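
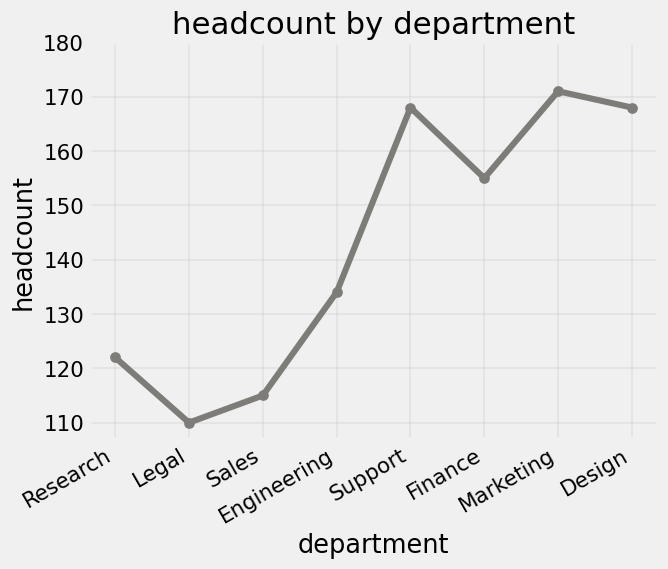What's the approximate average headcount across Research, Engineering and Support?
(120 + 130 + 170) / 3 ≈ 140.

≈ 140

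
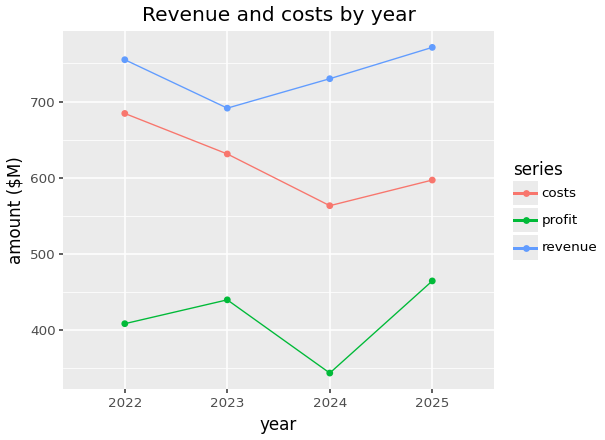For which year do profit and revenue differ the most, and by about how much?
2024: profit ≈ 350, revenue ≈ 750 → gap ≈ 400. Next-largest (2022) is only ≈ 350.

2024, ≈ 400 $M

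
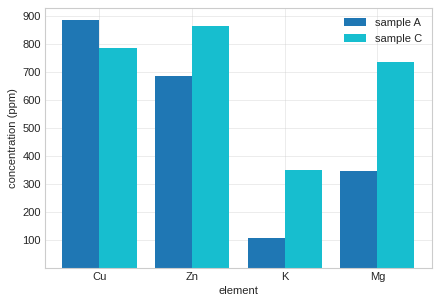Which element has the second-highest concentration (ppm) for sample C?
Top 3 for sample C: Zn ≈ 900, Cu ≈ 800, Mg ≈ 700.

Cu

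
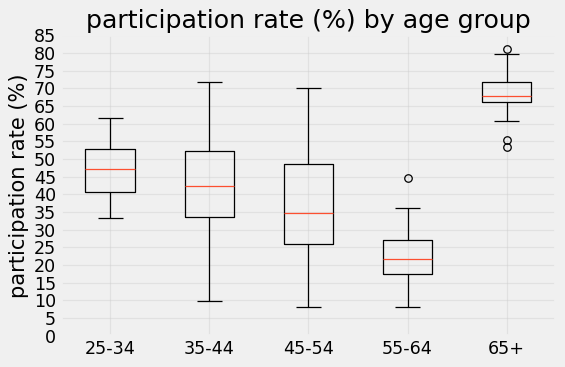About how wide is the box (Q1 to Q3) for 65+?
≈ 5

Q3 ≈ 70, Q1 ≈ 65; IQR ≈ 5.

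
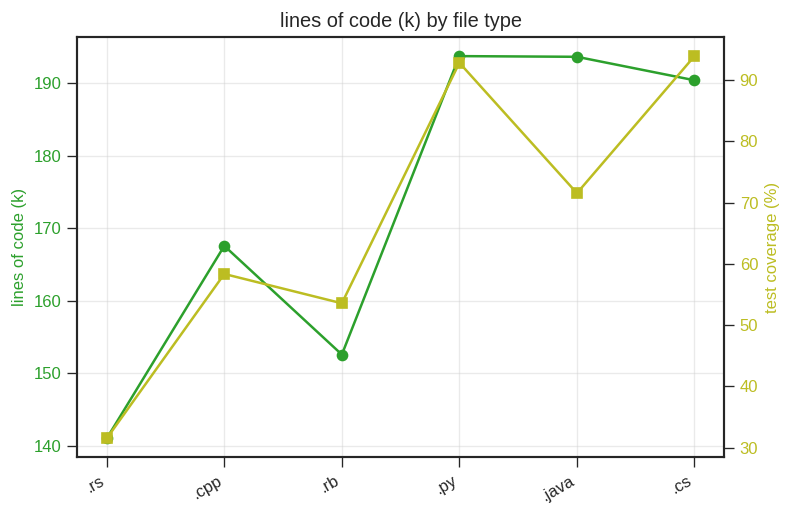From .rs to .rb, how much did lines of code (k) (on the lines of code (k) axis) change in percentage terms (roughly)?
.rs ≈ 140, .rb ≈ 155; (155 − 140) / 140 ≈ +10.7%.

≈ +10.7%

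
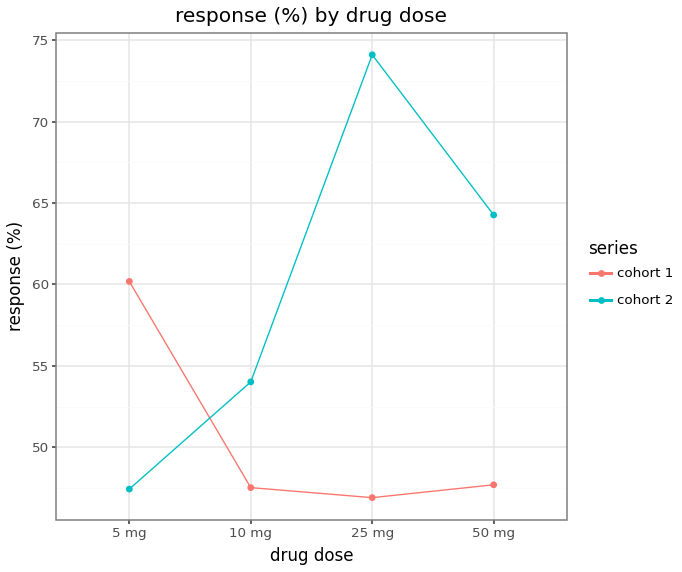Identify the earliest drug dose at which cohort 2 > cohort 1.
10 mg

5 mg: cohort 2 ≈ 45 vs cohort 1 ≈ 60 (not yet); 10 mg: cohort 2 ≈ 55 vs cohort 1 ≈ 50 (first crossover).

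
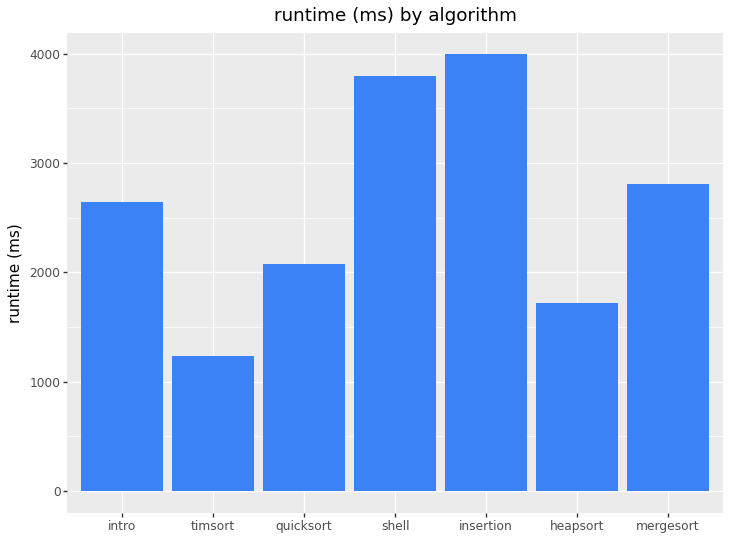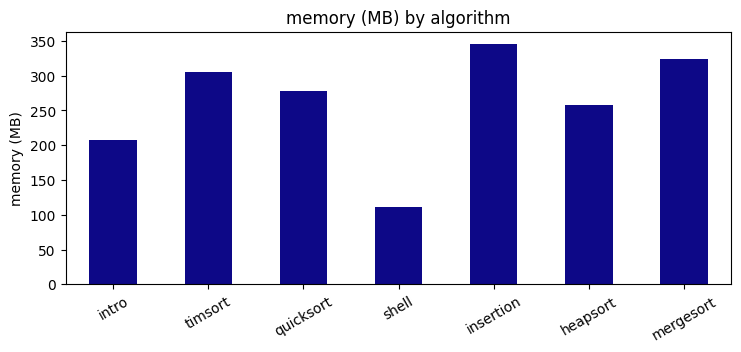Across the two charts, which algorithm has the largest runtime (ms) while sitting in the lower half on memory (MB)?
Chart 2 median memory (MB) ≈ 300; below-median algorithms: intro, shell, heapsort. Among those, shell has the highest runtime (ms) (≈ 4000).

shell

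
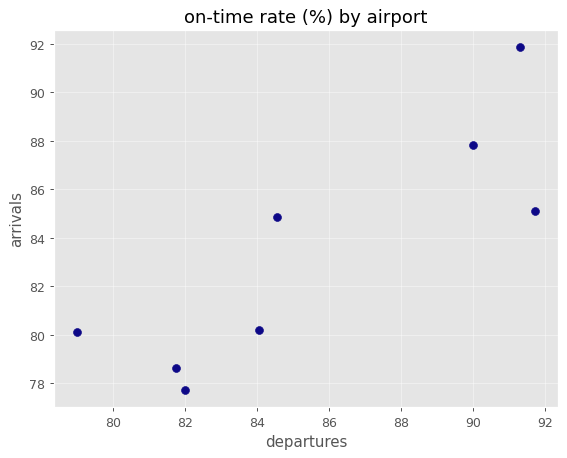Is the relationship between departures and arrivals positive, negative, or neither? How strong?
Points are positively correlated; strong (|r| ≈ 0.8).

positive, strong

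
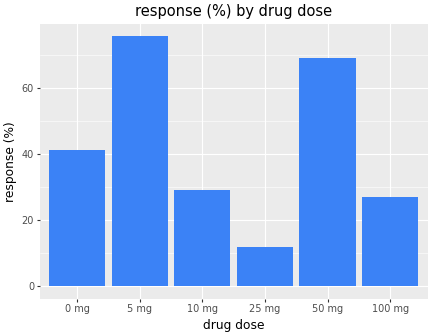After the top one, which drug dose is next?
Top 3: 5 mg ≈ 80, 50 mg ≈ 70, 0 mg ≈ 40.

50 mg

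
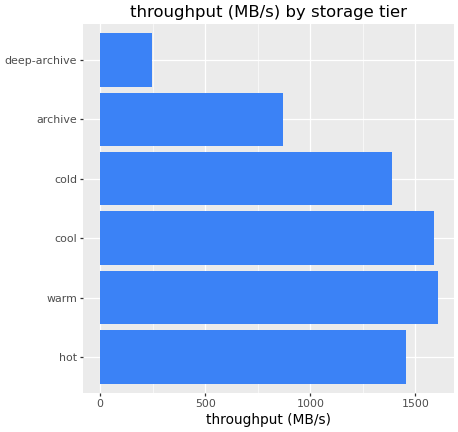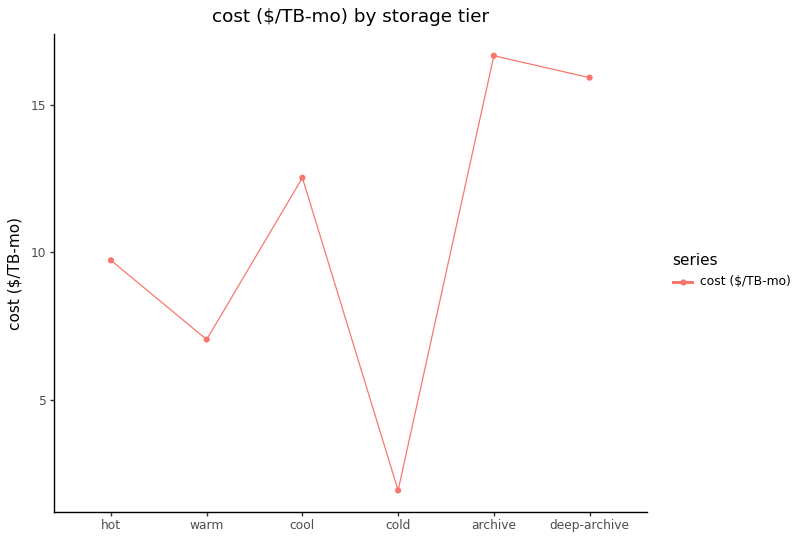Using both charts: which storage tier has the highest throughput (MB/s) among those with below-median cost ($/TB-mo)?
warm

Chart 2 median cost ($/TB-mo) ≈ 12; below-median storage tiers: hot, warm, cold. Among those, warm has the highest throughput (MB/s) (≈ 1600).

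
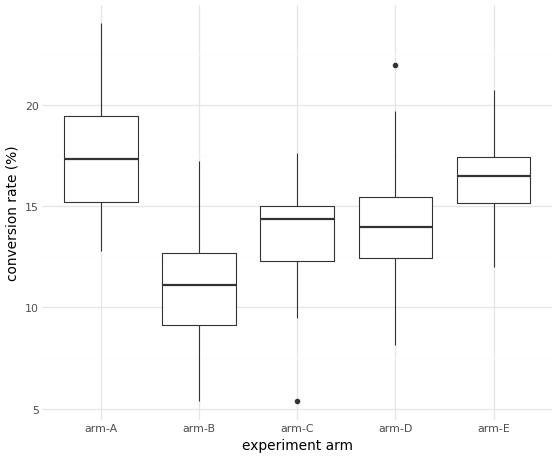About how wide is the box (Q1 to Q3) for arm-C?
Q3 ≈ 15, Q1 ≈ 12; IQR ≈ 3.

≈ 3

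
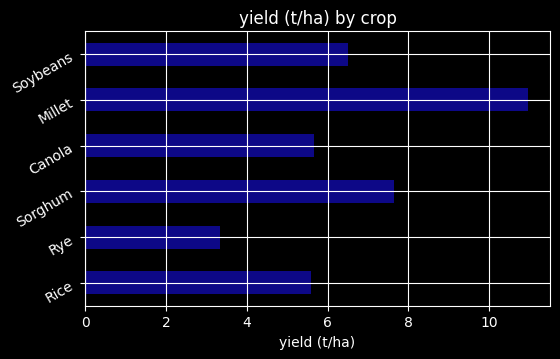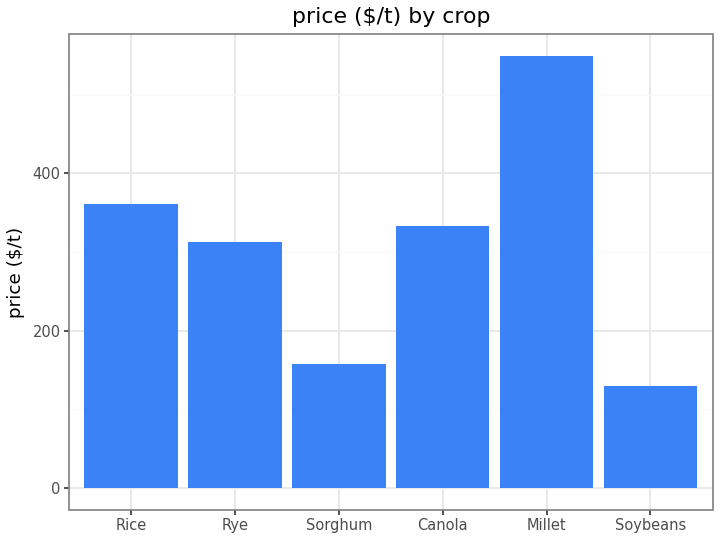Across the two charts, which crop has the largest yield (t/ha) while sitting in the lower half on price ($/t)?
Chart 2 median price ($/t) ≈ 300; below-median crops: Rye, Sorghum, Soybeans. Among those, Sorghum has the highest yield (t/ha) (≈ 8).

Sorghum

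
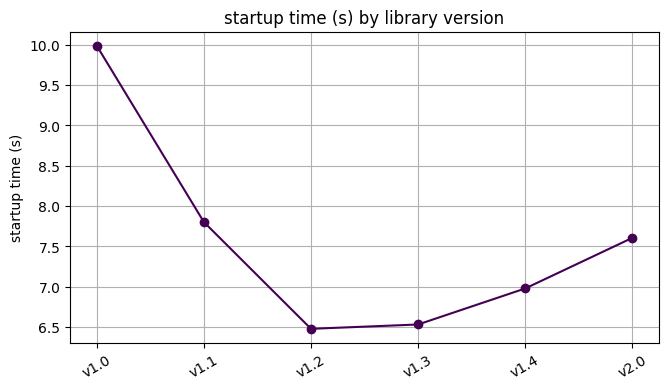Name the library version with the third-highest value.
v2.0

Top 4: v1.0 ≈ 10.0, v1.1 ≈ 8.0, v2.0 ≈ 7.5, v1.4 ≈ 7.0.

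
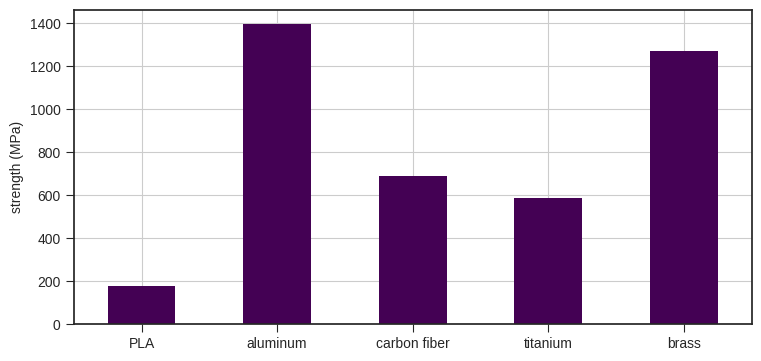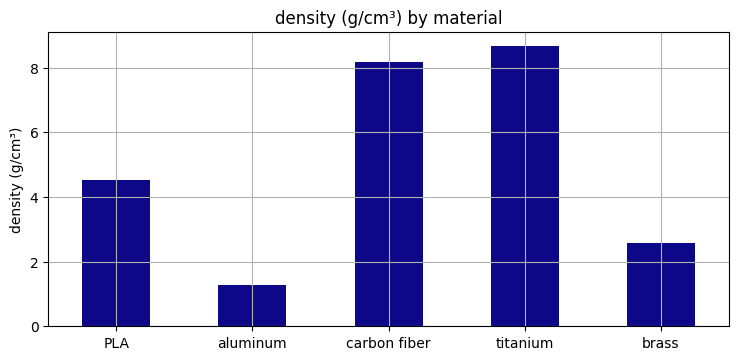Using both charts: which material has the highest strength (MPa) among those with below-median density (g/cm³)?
Chart 2 median density (g/cm³) ≈ 5; below-median materials: aluminum, brass. Among those, aluminum has the highest strength (MPa) (≈ 1400).

aluminum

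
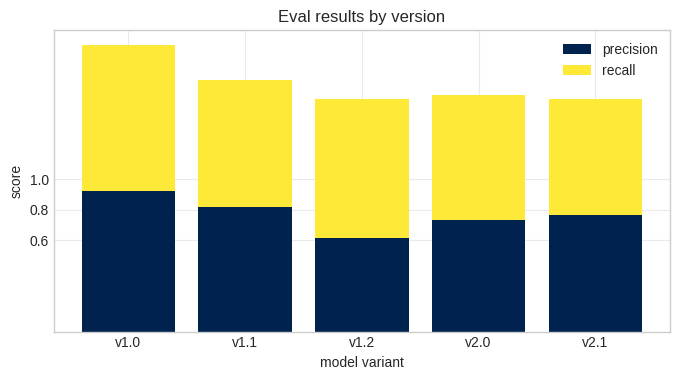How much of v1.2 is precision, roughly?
≈ 0.6

precision top ≈ 0.6, bottom ≈ 0.0; segment ≈ 0.6.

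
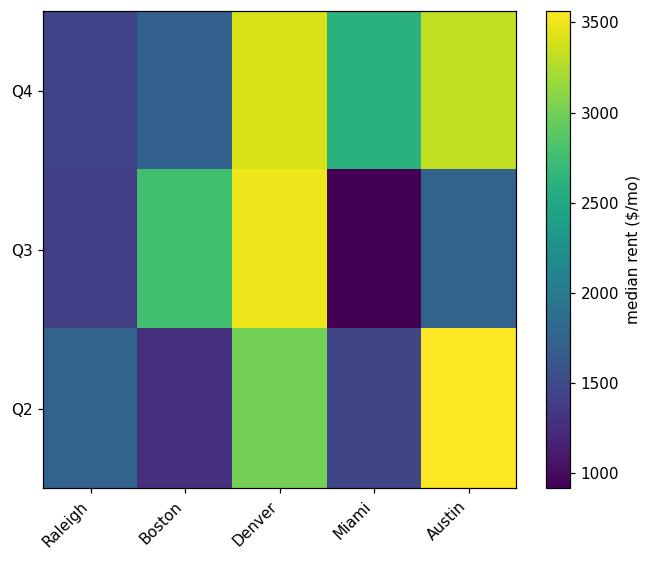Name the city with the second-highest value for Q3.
Boston

Top 3 for Q3: Denver ≈ 3500, Boston ≈ 3000, Austin ≈ 2000.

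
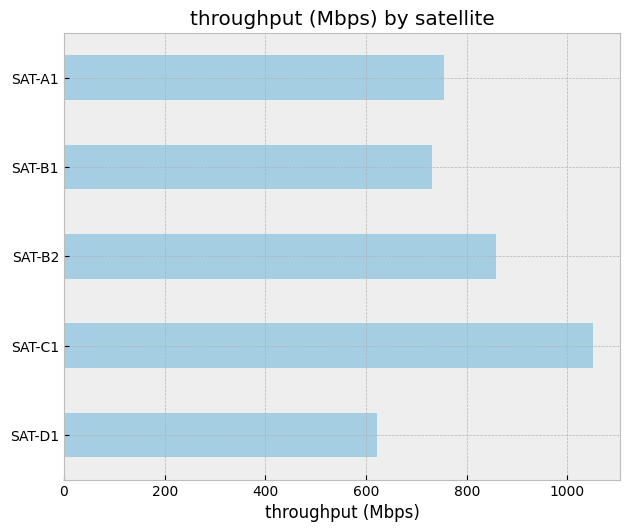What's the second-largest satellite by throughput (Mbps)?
Top 3: SAT-C1 ≈ 1100, SAT-B2 ≈ 900, SAT-A1 ≈ 800.

SAT-B2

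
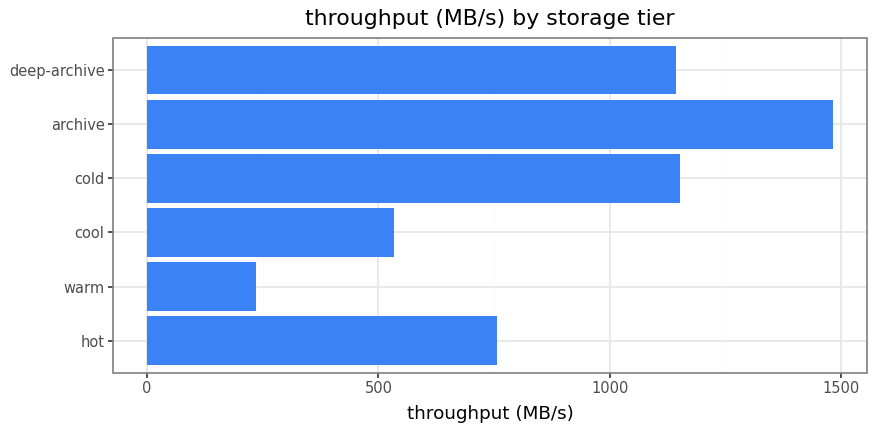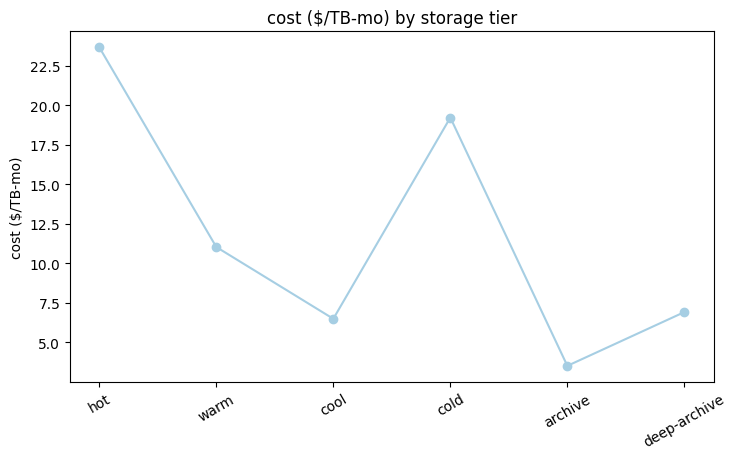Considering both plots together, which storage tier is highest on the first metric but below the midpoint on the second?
Chart 2 median cost ($/TB-mo) ≈ 10; below-median storage tiers: cool, archive, deep-archive. Among those, archive has the highest throughput (MB/s) (≈ 1400).

archive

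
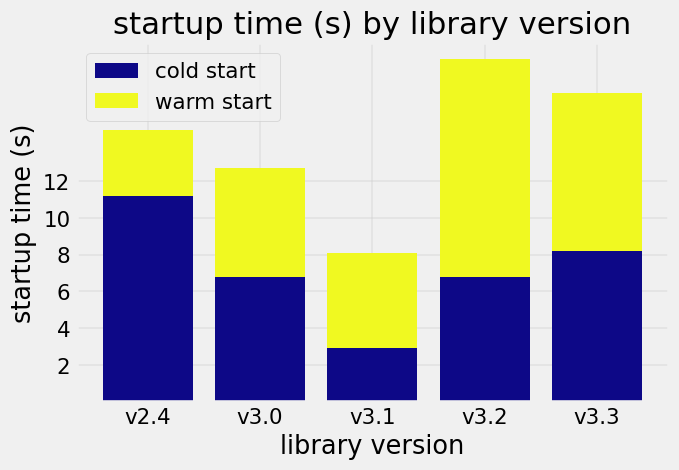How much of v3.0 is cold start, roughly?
cold start top ≈ 6, bottom ≈ 0; segment ≈ 6.

≈ 6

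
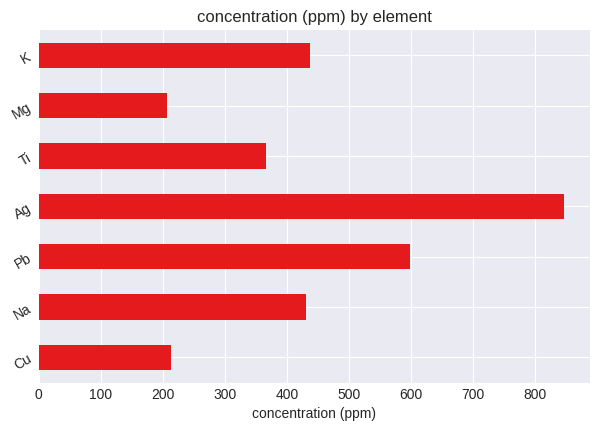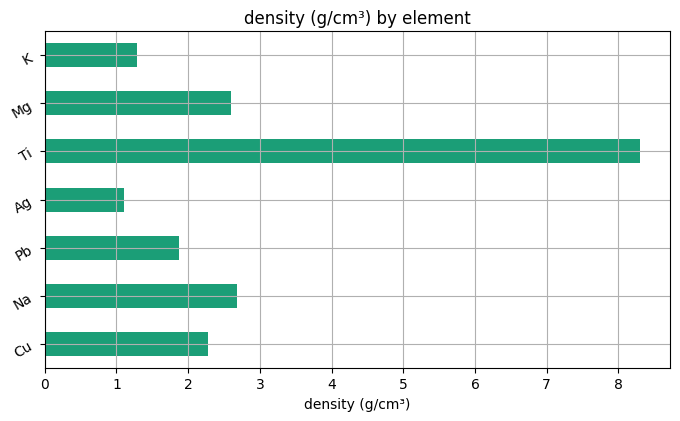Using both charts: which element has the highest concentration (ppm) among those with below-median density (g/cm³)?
Ag

Chart 2 median density (g/cm³) ≈ 2; below-median elements: Pb, Ag, K. Among those, Ag has the highest concentration (ppm) (≈ 800).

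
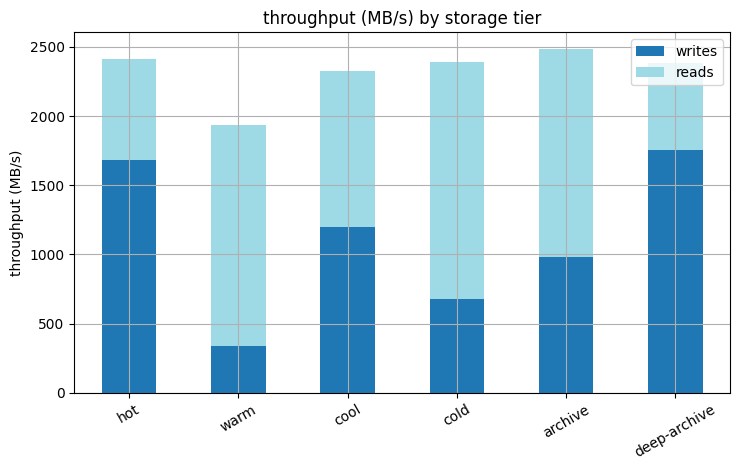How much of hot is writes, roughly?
≈ 1500

writes top ≈ 1500, bottom ≈ 0; segment ≈ 1500.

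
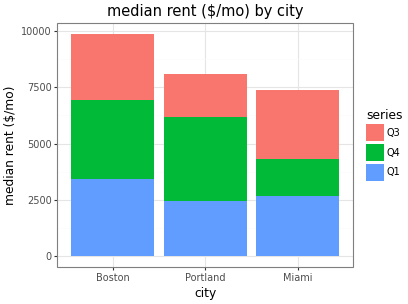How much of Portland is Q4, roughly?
Q4 top ≈ 6000, bottom ≈ 2000; segment ≈ 4000.

≈ 4000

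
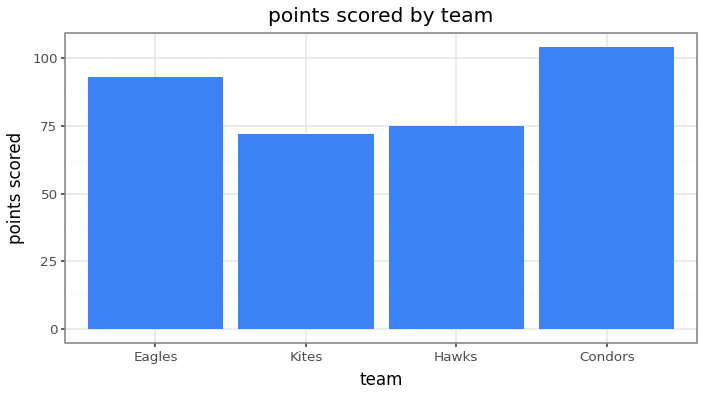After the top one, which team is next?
Eagles

Top 3: Condors ≈ 100, Eagles ≈ 90, Hawks ≈ 80.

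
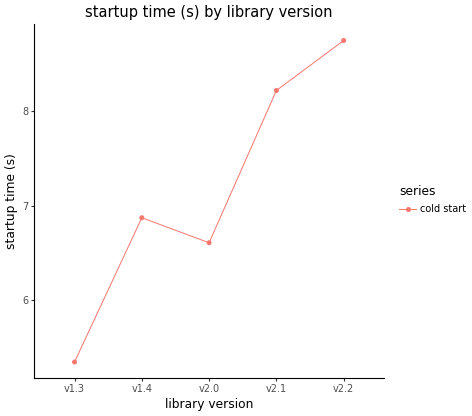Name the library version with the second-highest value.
v2.1

Top 3: v2.2 ≈ 8.5, v2.1 ≈ 8.0, v1.4 ≈ 7.0.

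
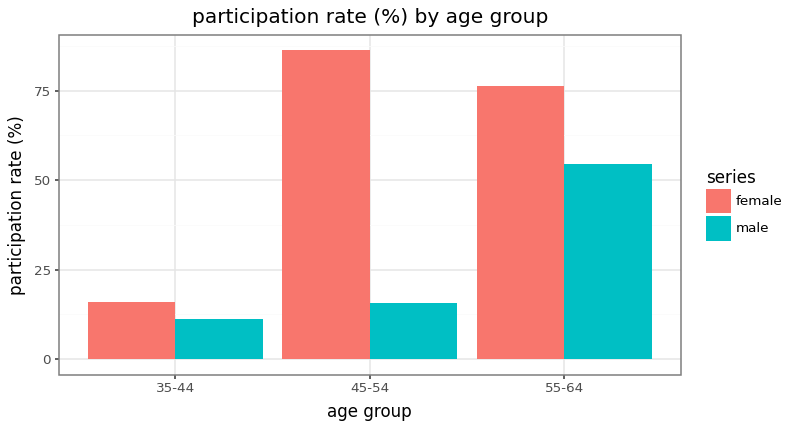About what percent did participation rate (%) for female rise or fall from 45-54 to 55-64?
≈ -11.1%

45-54 ≈ 90, 55-64 ≈ 80; (80 − 90) / 90 ≈ -11.1%.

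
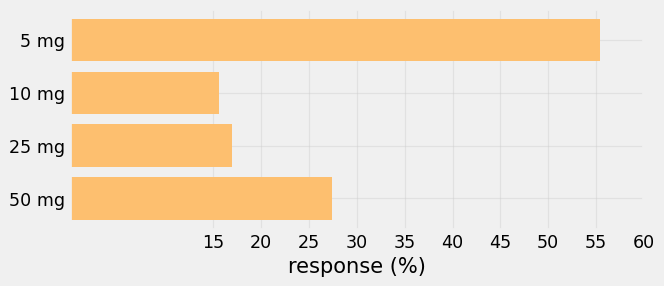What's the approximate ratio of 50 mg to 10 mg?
≈ 1.67×

50 mg ≈ 25, 10 mg ≈ 15; 25/15 ≈ 1.67.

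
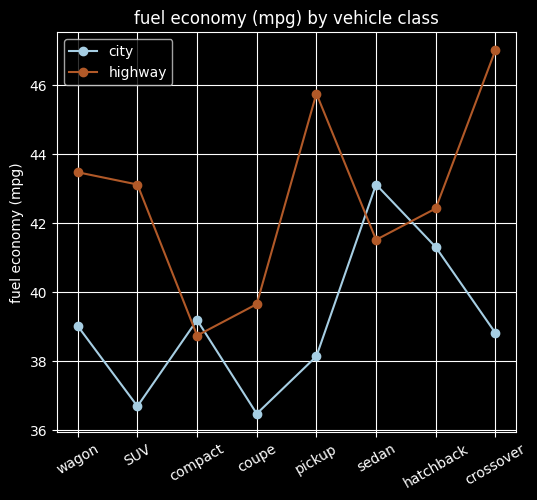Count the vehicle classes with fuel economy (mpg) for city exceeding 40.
Above 40: sedan, hatchback.

2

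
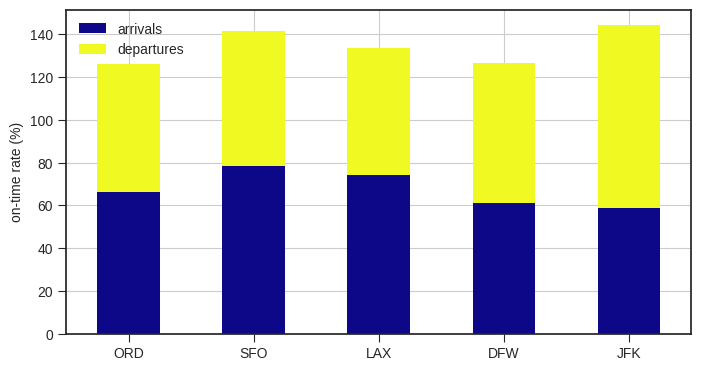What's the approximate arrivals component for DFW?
arrivals top ≈ 60, bottom ≈ 0; segment ≈ 60.

≈ 60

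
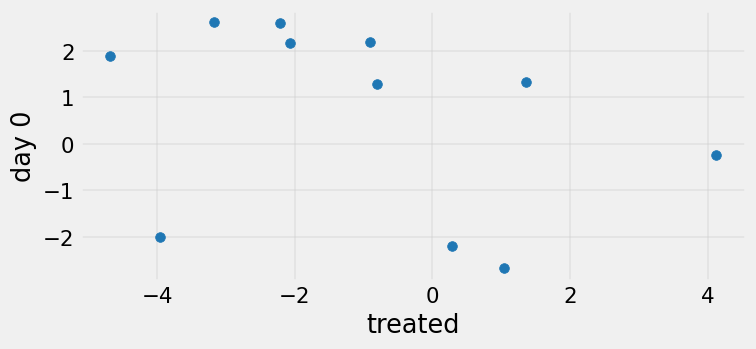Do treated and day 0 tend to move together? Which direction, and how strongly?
Points are negatively correlated; weak (|r| ≈ 0.3).

negative, weak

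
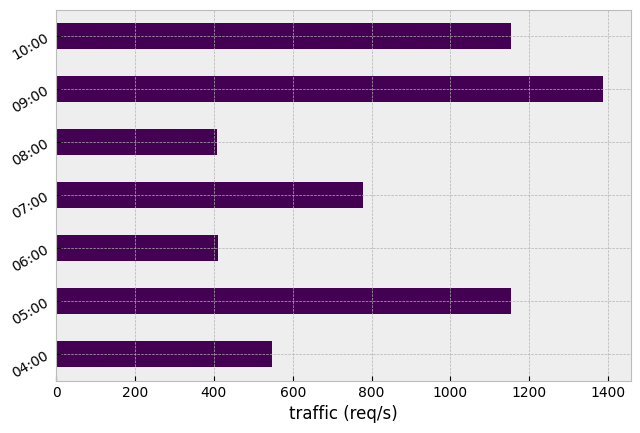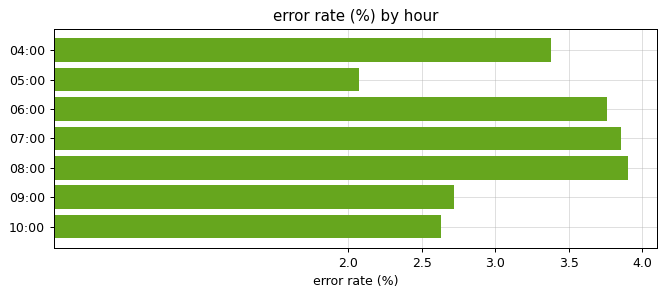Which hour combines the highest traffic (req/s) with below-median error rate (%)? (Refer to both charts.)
09:00

Chart 2 median error rate (%) ≈ 3.5; below-median hours: 05:00, 09:00, 10:00. Among those, 09:00 has the highest traffic (req/s) (≈ 1400).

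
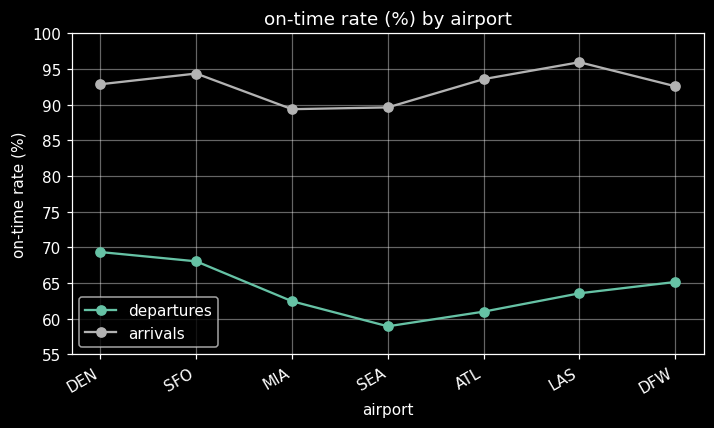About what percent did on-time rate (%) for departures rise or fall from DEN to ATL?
DEN ≈ 70, ATL ≈ 60; (60 − 70) / 70 ≈ -14.3%.

≈ -14.3%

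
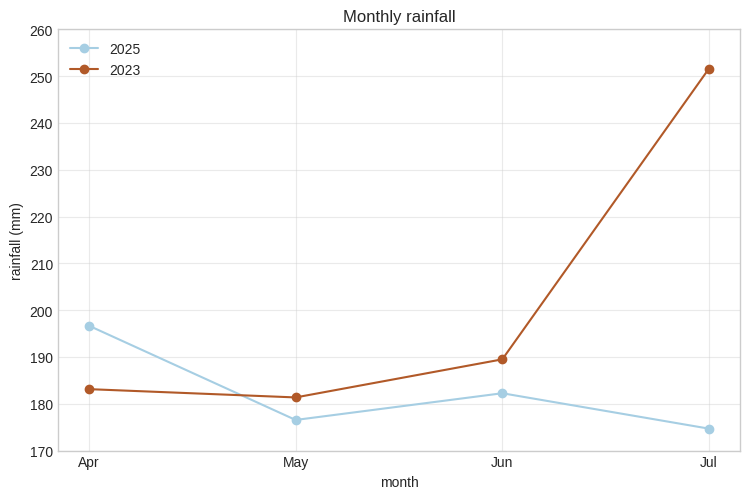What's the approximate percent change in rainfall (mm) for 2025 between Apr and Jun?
Apr ≈ 200, Jun ≈ 180; (180 − 200) / 200 ≈ -10%.

≈ -10%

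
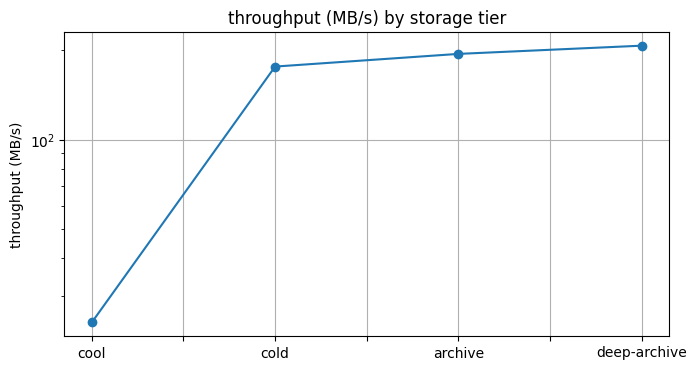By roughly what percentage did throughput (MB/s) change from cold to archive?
≈ +11.1%

cold ≈ 180, archive ≈ 200; (200 − 180) / 180 ≈ +11.1%.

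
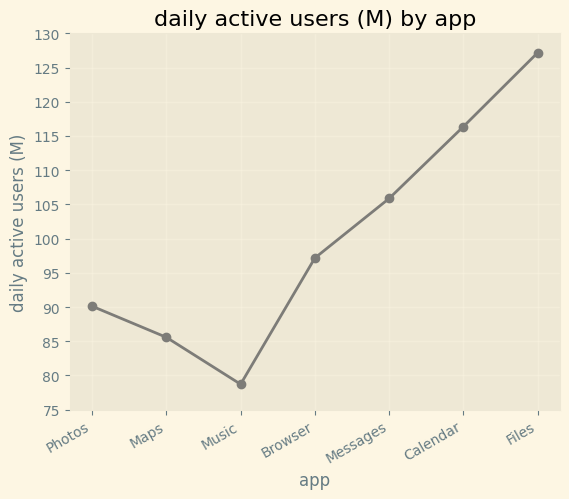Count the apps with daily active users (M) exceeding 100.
Above 100: Messages, Calendar, Files.

3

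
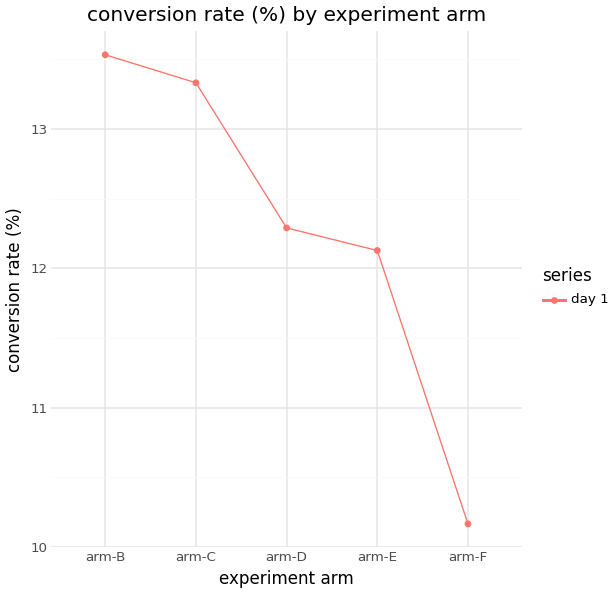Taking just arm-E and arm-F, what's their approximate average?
≈ 11

(12.0 + 10.0) / 2 ≈ 11.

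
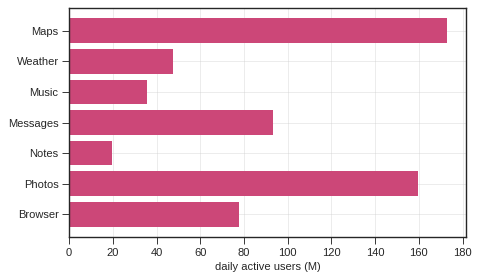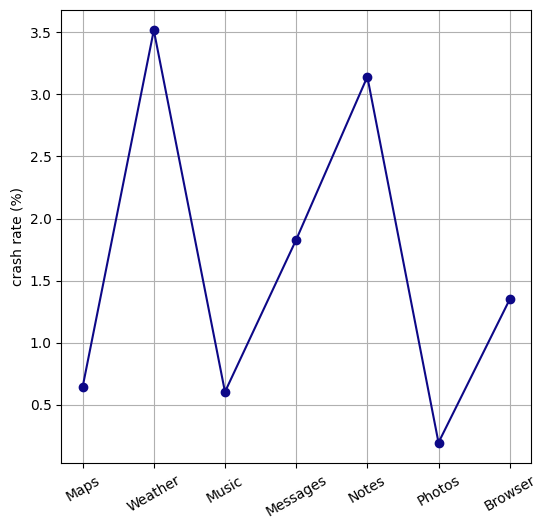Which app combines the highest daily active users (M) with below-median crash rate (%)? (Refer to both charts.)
Chart 2 median crash rate (%) ≈ 1.5; below-median apps: Maps, Music, Photos. Among those, Maps has the highest daily active users (M) (≈ 180).

Maps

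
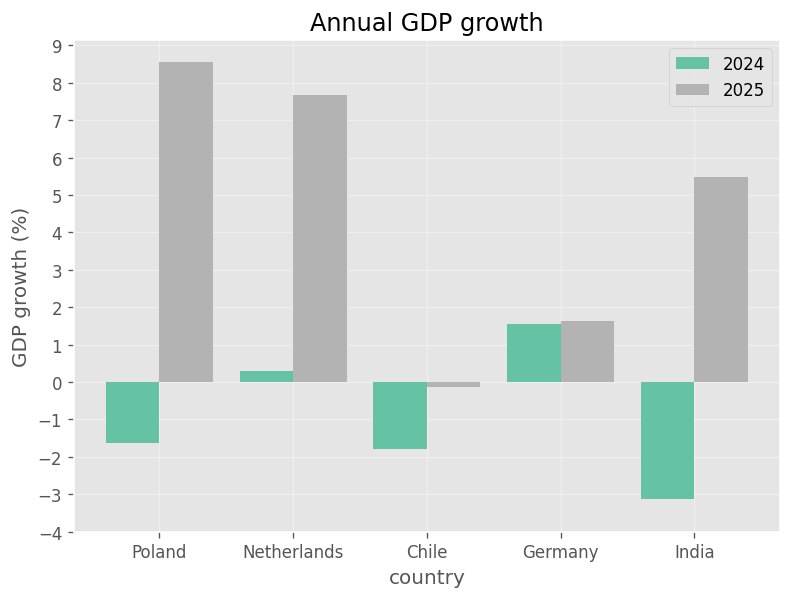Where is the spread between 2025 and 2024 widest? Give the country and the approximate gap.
Poland, ≈ 11 %

Poland: 2025 ≈ 9, 2024 ≈ -2 → gap ≈ 11. Next-largest (India) is only ≈ 8.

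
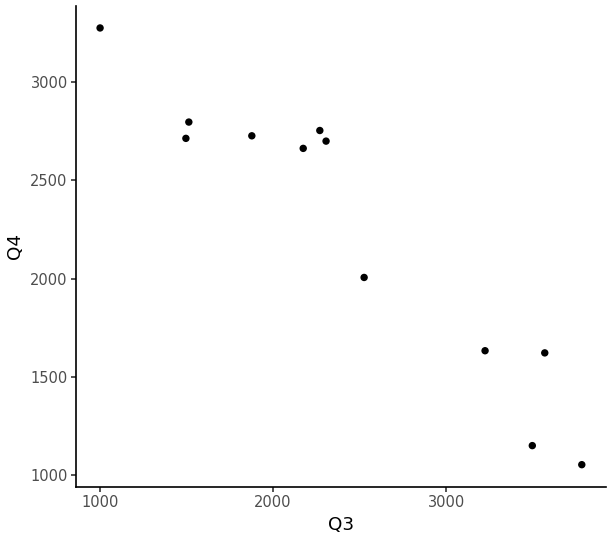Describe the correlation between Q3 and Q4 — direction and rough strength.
negative, strong

Points are negatively correlated; strong (|r| ≈ 0.9).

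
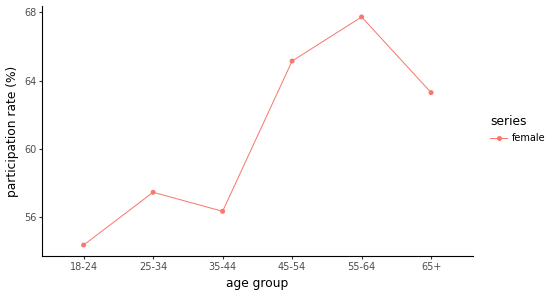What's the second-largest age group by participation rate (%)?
Top 3: 55-64 ≈ 68, 45-54 ≈ 66, 65+ ≈ 64.

45-54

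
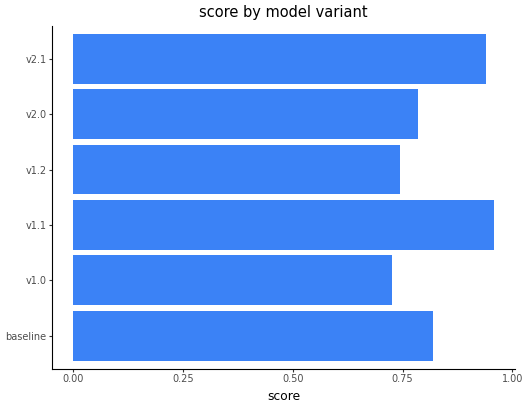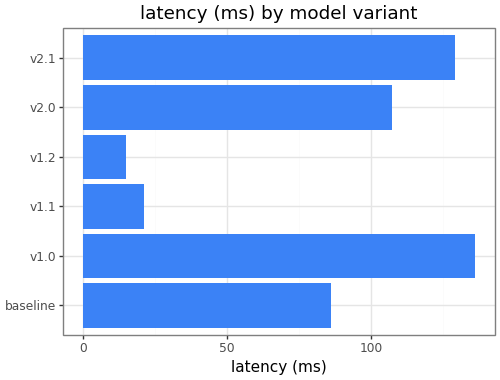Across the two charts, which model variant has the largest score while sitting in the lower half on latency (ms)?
Chart 2 median latency (ms) ≈ 100; below-median model variants: baseline, v1.1, v1.2. Among those, v1.1 has the highest score (≈ 1).

v1.1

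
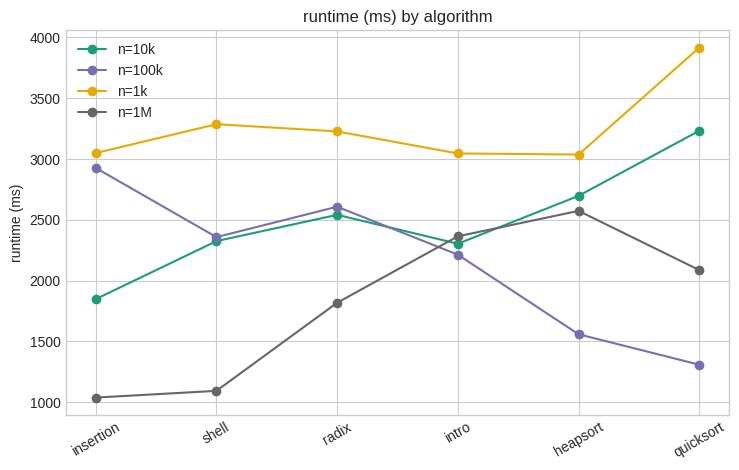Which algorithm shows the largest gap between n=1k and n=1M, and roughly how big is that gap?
shell: n=1k ≈ 3500, n=1M ≈ 1000 → gap ≈ 2500. Next-largest (insertion) is only ≈ 2000.

shell, ≈ 2500 ms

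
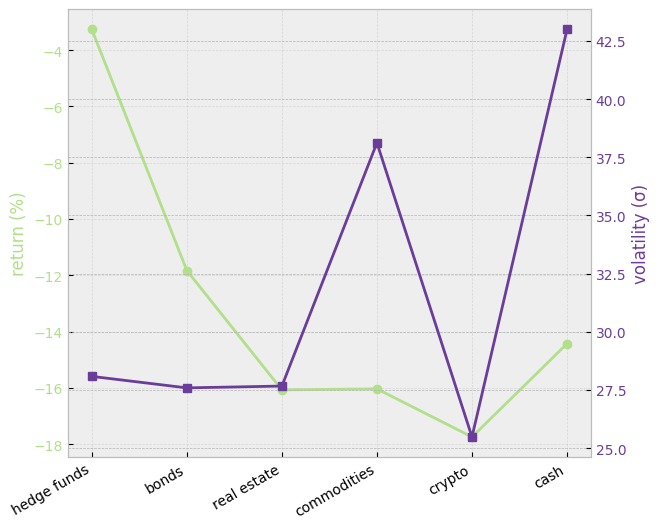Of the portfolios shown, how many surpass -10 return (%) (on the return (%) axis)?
Above -10: hedge funds.

1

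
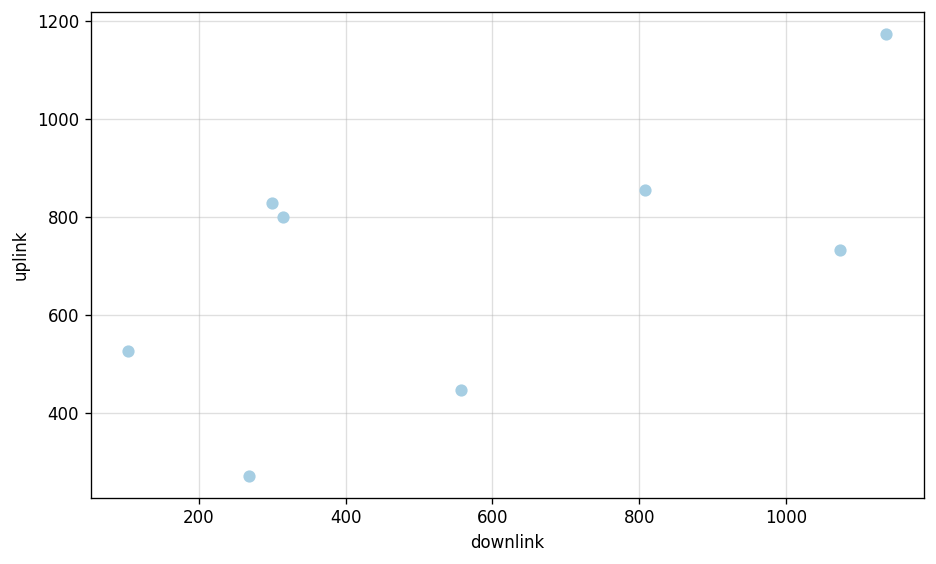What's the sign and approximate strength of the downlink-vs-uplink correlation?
Points are positively correlated; moderate (|r| ≈ 0.6).

positive, moderate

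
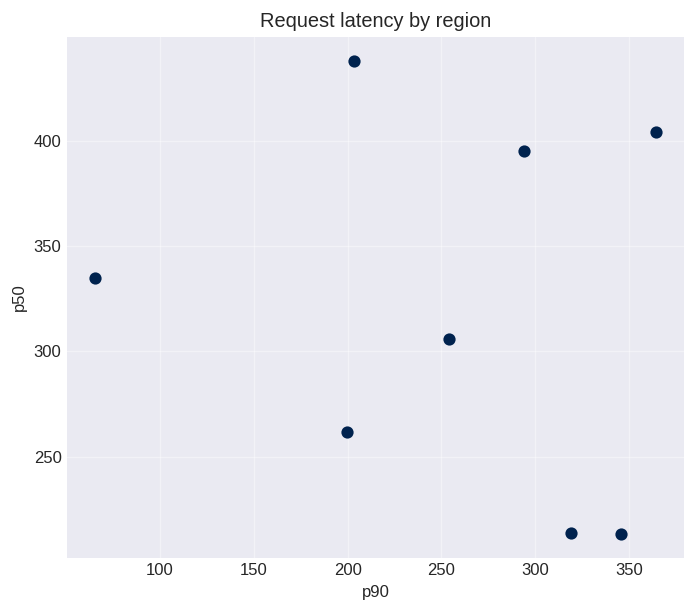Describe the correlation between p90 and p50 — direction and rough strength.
no clear correlation

Points are roughly uncorrelated; weak (|r| ≈ 0.2).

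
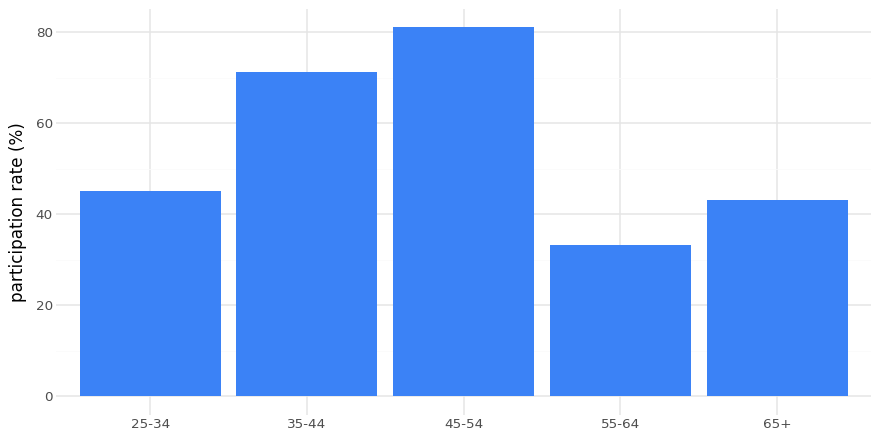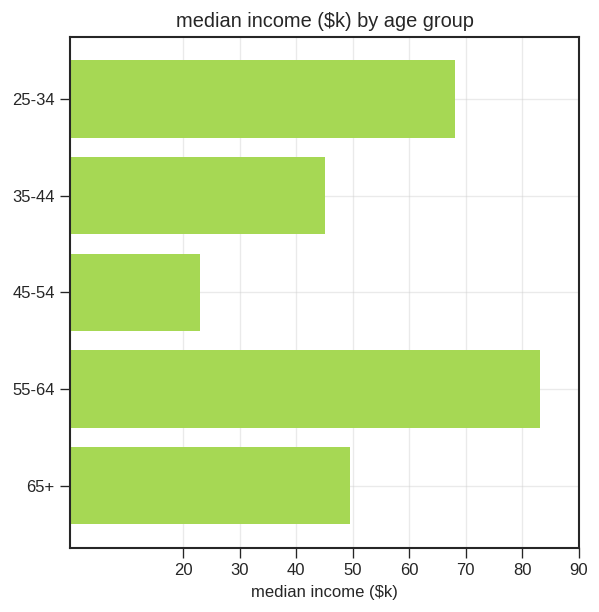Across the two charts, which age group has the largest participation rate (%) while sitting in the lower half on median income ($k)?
45-54

Chart 2 median median income ($k) ≈ 50; below-median age groups: 35-44, 45-54. Among those, 45-54 has the highest participation rate (%) (≈ 80).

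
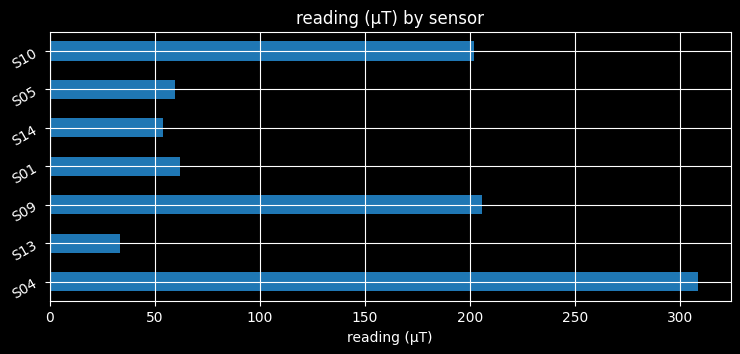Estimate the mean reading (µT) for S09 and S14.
≈ 125

(200 + 50) / 2 ≈ 125.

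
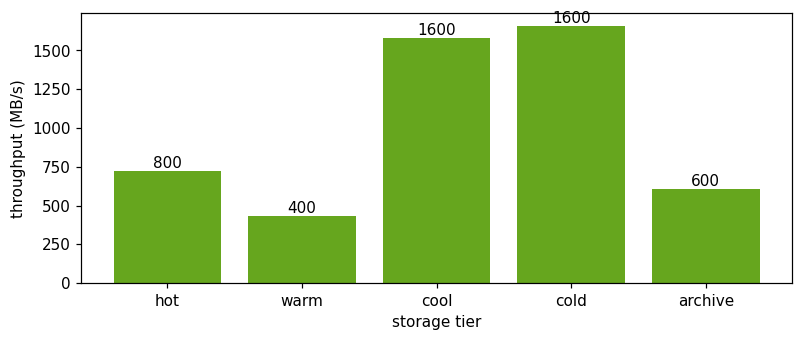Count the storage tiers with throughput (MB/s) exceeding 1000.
2

Above 1000: cool, cold.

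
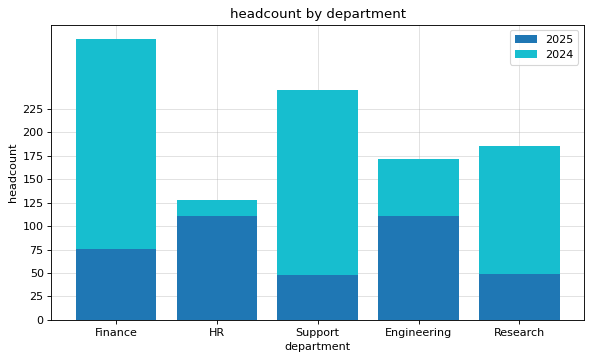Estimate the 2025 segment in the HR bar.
2025 top ≈ 100, bottom ≈ 0; segment ≈ 100.

≈ 100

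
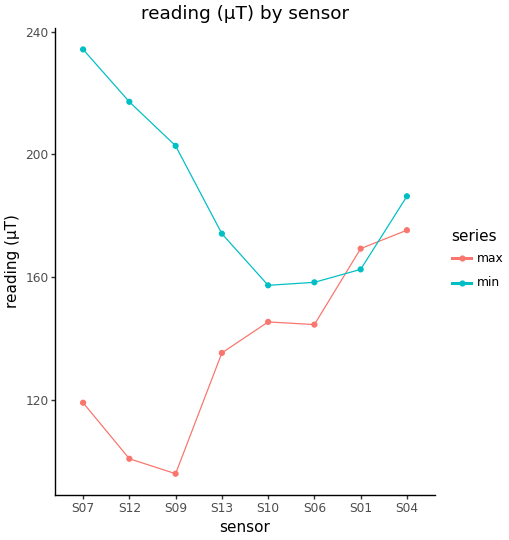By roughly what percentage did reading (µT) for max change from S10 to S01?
S10 ≈ 140, S01 ≈ 160; (160 − 140) / 140 ≈ +14.3%.

≈ +14.3%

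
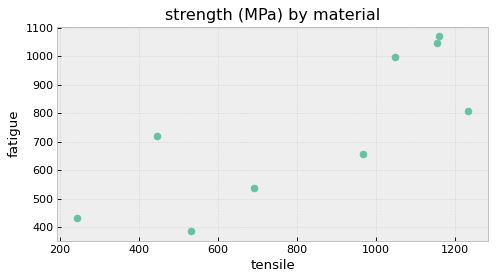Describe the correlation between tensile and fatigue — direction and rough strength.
Points are positively correlated; strong (|r| ≈ 0.8).

positive, strong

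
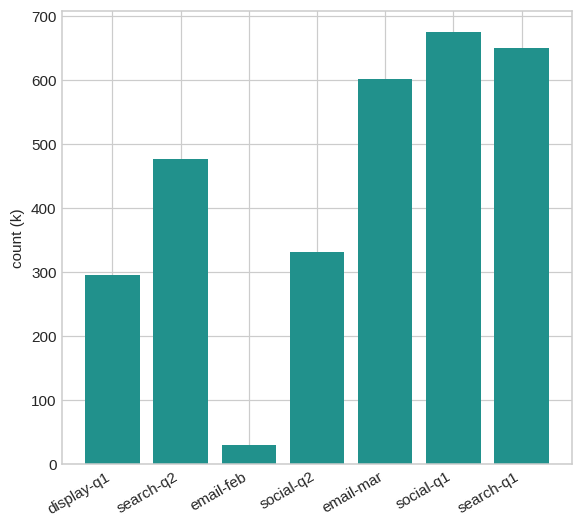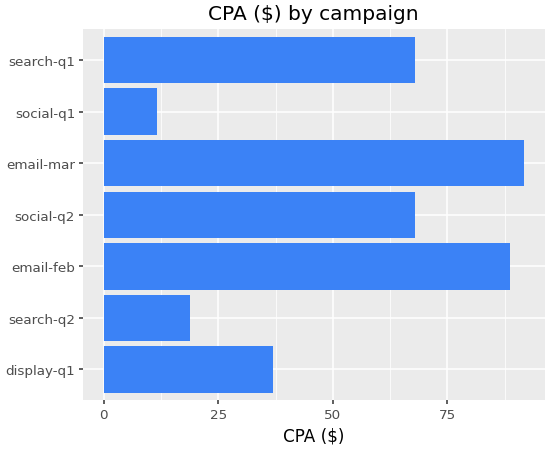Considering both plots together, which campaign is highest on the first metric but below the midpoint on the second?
social-q1

Chart 2 median CPA ($) ≈ 70; below-median campaigns: display-q1, search-q2, social-q1. Among those, social-q1 has the highest count (k) (≈ 700).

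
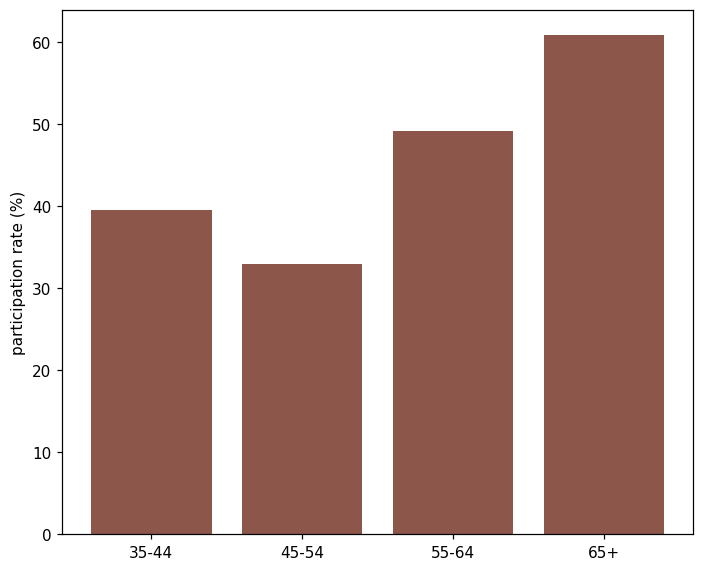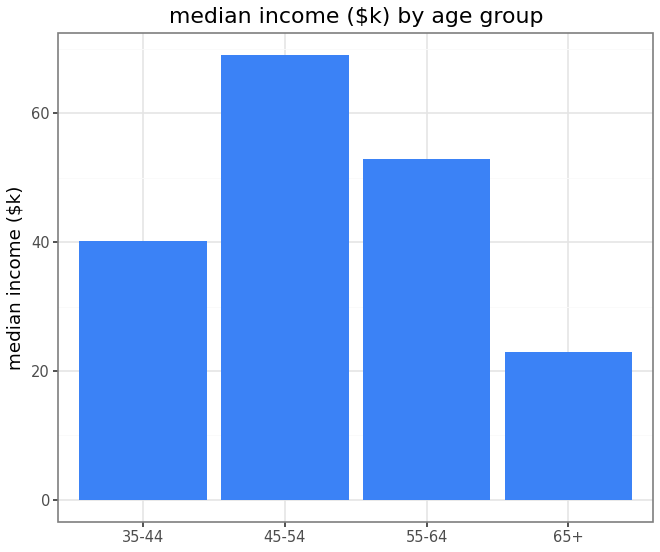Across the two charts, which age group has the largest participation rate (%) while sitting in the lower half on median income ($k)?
Chart 2 median median income ($k) ≈ 50; below-median age groups: 35-44, 65+. Among those, 65+ has the highest participation rate (%) (≈ 60).

65+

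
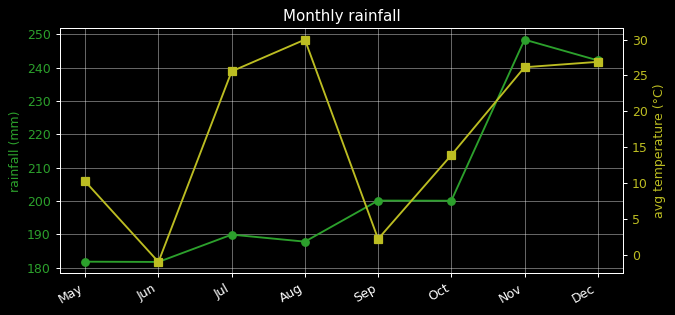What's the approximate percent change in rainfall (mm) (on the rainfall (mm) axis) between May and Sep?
May ≈ 180, Sep ≈ 200; (200 − 180) / 180 ≈ +11.1%.

≈ +11.1%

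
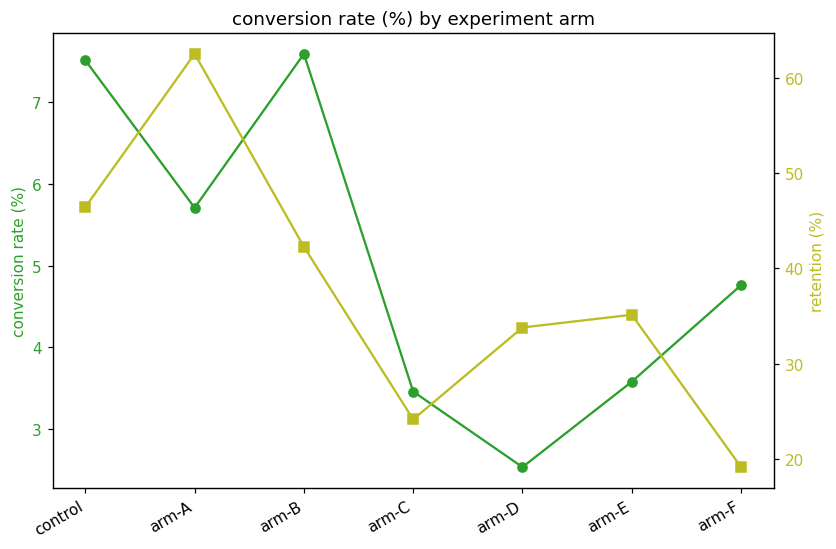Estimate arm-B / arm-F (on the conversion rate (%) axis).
arm-B ≈ 7.5, arm-F ≈ 5.0; 7.5/5.0 ≈ 1.5.

≈ 1.5×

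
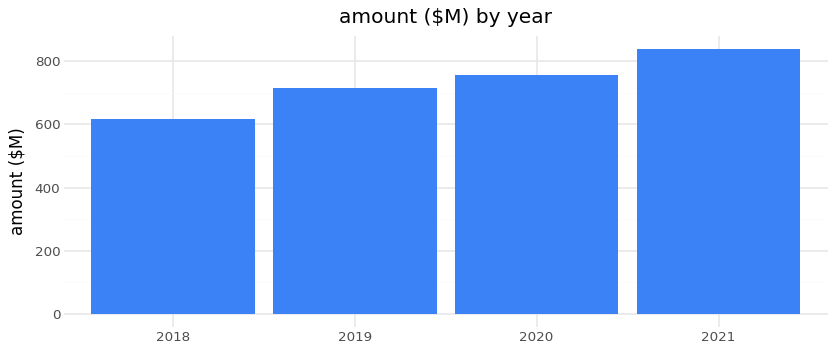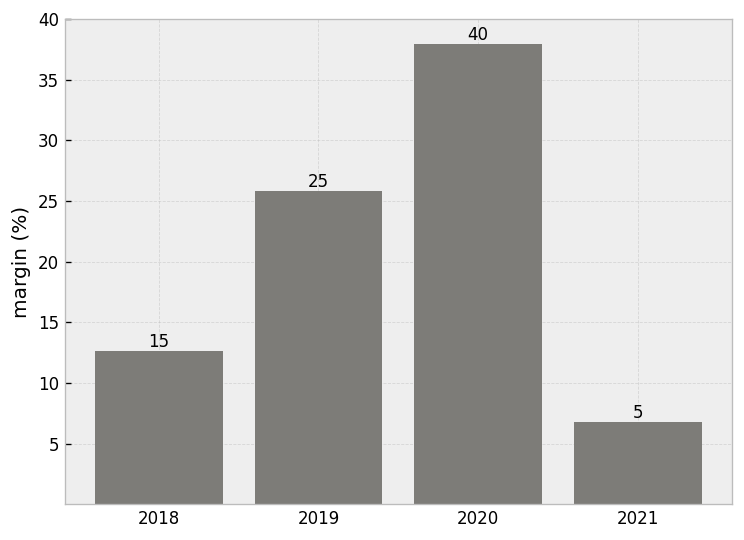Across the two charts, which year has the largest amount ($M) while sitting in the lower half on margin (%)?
Chart 2 median margin (%) ≈ 20; below-median years: 2018, 2021. Among those, 2021 has the highest amount ($M) (≈ 800).

2021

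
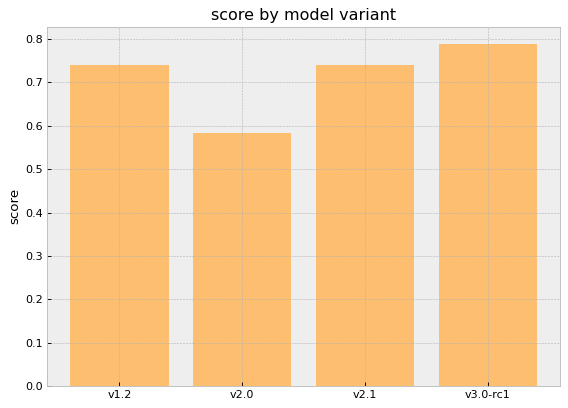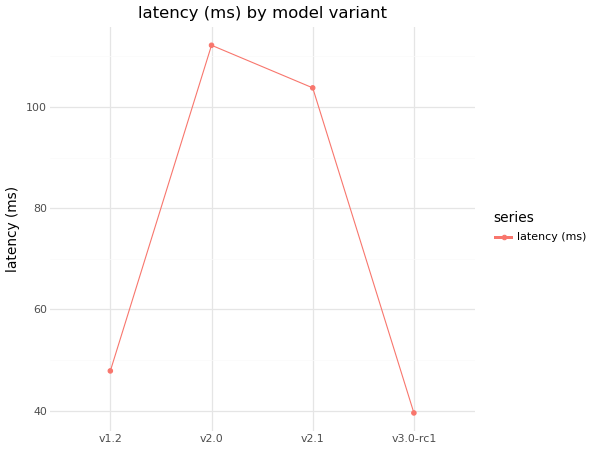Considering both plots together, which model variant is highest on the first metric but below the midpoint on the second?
Chart 2 median latency (ms) ≈ 80; below-median model variants: v1.2, v3.0-rc1. Among those, v3.0-rc1 has the highest score (≈ 0.8).

v3.0-rc1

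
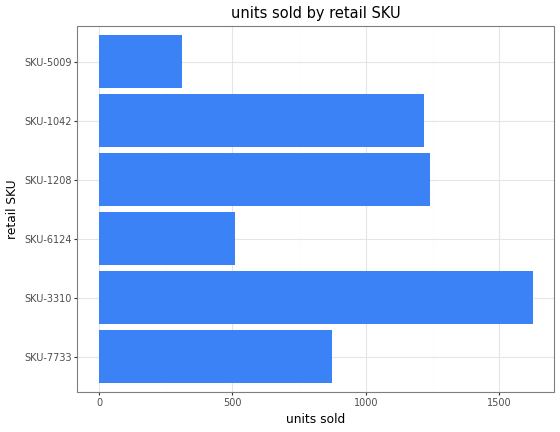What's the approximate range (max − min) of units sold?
≈ 1200

Max SKU-3310 ≈ 1600, min SKU-5009 ≈ 400; range ≈ 1200.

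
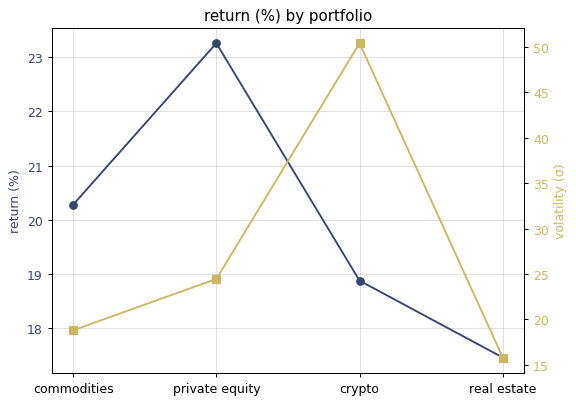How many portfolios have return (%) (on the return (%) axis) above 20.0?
Above 20.0: commodities, private equity.

2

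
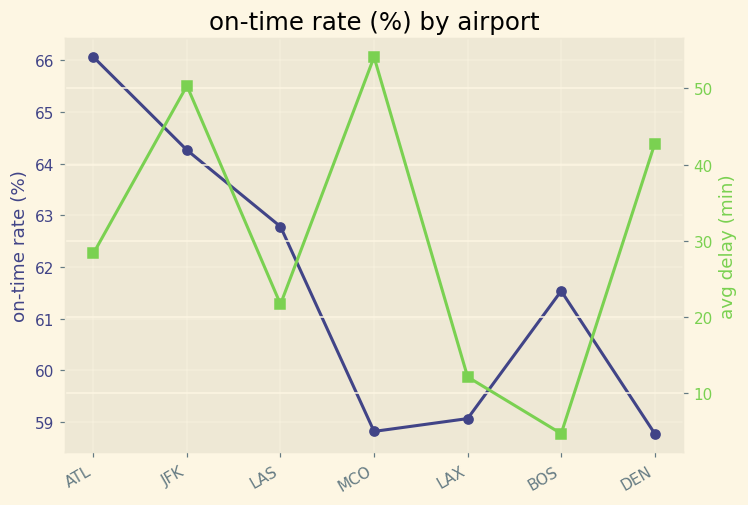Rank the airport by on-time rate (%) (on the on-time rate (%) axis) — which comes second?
Top 3 (on the on-time rate (%) axis): ATL ≈ 66, JFK ≈ 64, LAS ≈ 63.

JFK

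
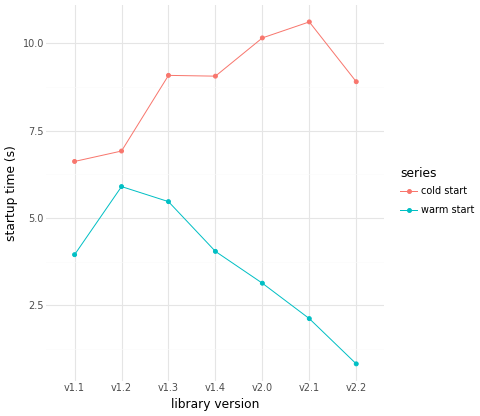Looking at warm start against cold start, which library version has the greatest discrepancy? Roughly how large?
v2.1, ≈ 9 s

v2.1: warm start ≈ 2, cold start ≈ 11 → gap ≈ 9. Next-largest (v2.2) is only ≈ 8.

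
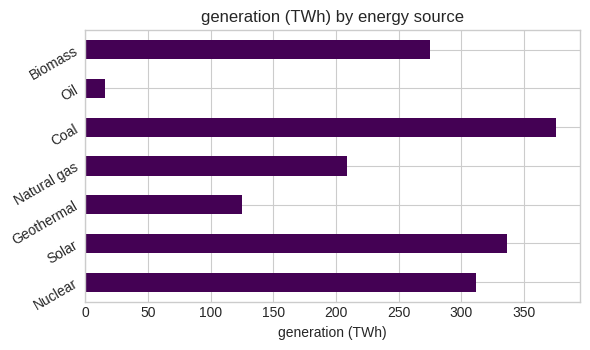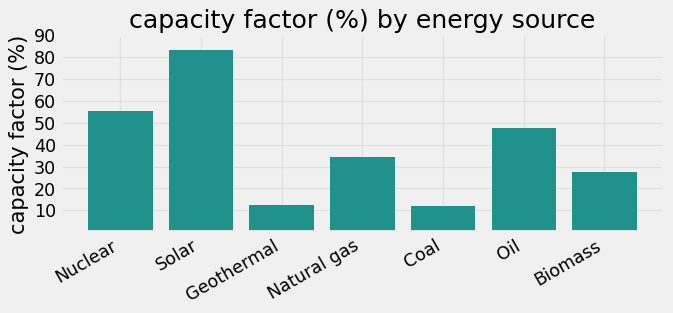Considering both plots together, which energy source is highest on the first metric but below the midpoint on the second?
Chart 2 median capacity factor (%) ≈ 30; below-median energy sources: Geothermal, Coal, Biomass. Among those, Coal has the highest generation (TWh) (≈ 400).

Coal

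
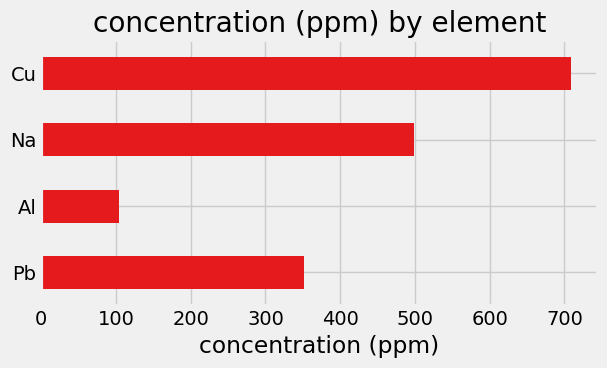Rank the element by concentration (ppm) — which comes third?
Pb

Top 4: Cu ≈ 700, Na ≈ 500, Pb ≈ 400, Al ≈ 100.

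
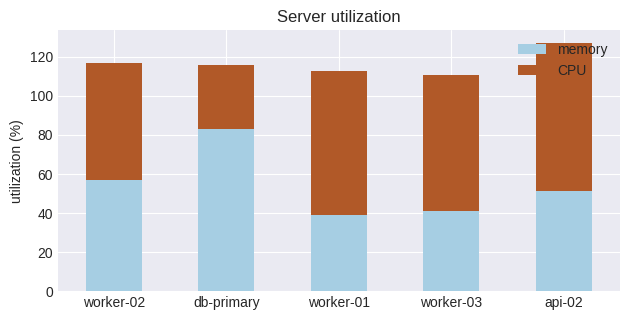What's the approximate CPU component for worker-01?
≈ 80

CPU top ≈ 120, bottom ≈ 40; segment ≈ 80.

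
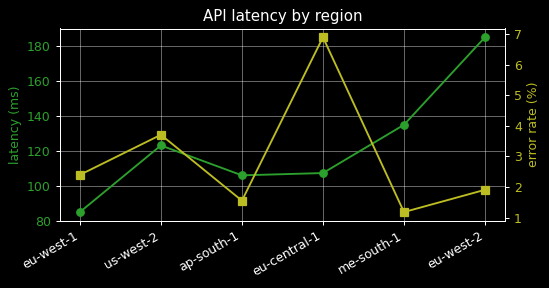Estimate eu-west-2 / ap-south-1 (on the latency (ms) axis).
eu-west-2 ≈ 190, ap-south-1 ≈ 110; 190/110 ≈ 1.73.

≈ 1.73×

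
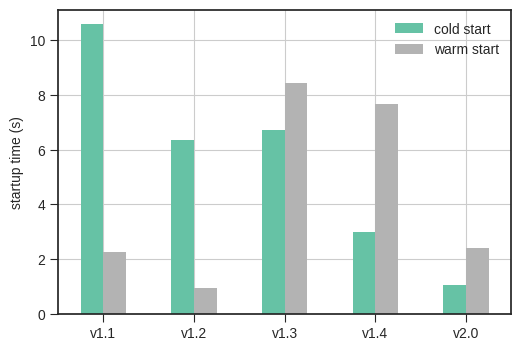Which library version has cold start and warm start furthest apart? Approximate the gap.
v1.1, ≈ 9 s

v1.1: cold start ≈ 11, warm start ≈ 2 → gap ≈ 9. Next-largest (v1.2) is only ≈ 5.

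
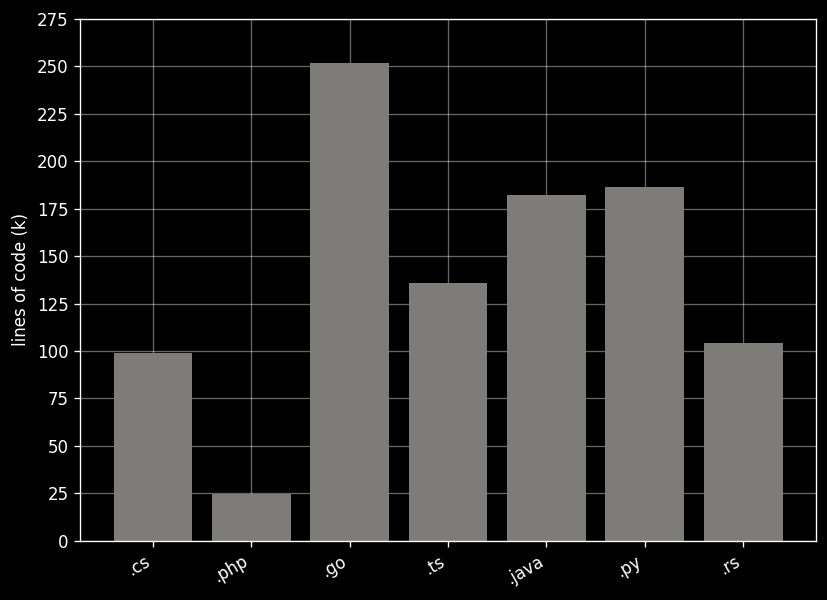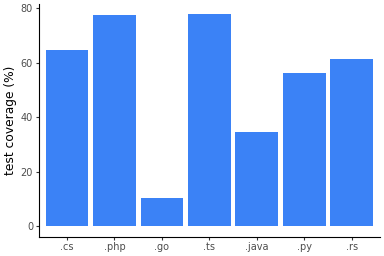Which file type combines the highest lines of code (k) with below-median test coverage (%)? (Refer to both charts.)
.go

Chart 2 median test coverage (%) ≈ 60; below-median file types: .go, .java, .py. Among those, .go has the highest lines of code (k) (≈ 250).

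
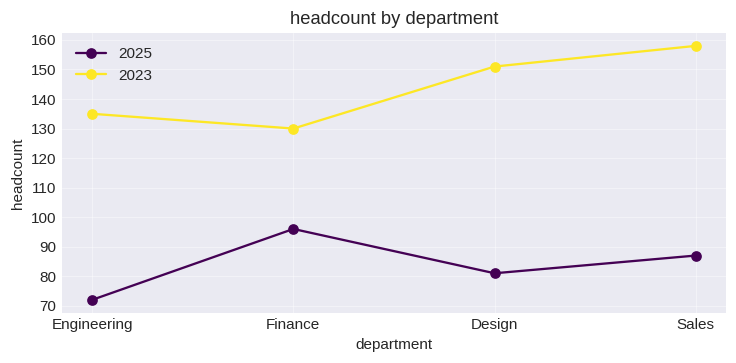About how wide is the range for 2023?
Max Sales ≈ 160, min Finance ≈ 130; range ≈ 30.

≈ 30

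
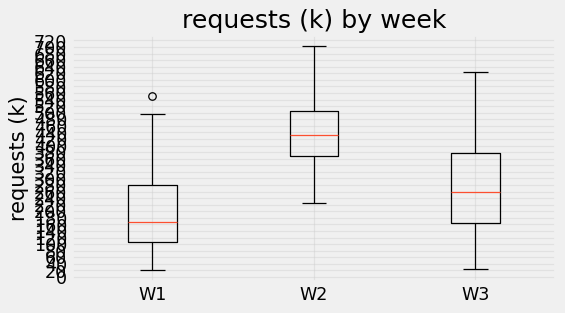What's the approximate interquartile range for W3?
Q3 ≈ 380, Q1 ≈ 160; IQR ≈ 220.

≈ 220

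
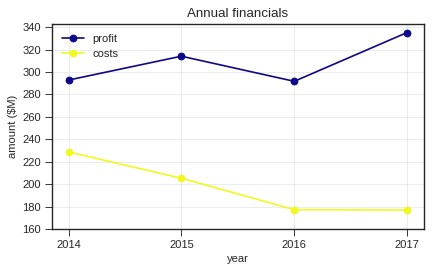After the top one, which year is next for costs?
2015

Top 3 for costs: 2014 ≈ 220, 2015 ≈ 200, 2016 ≈ 180.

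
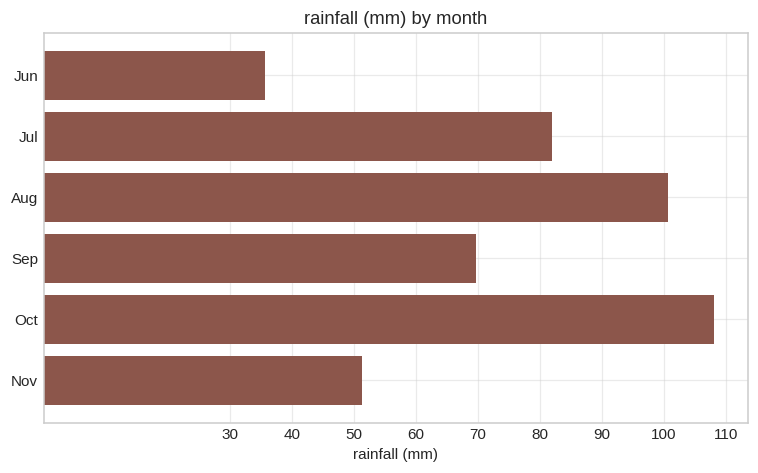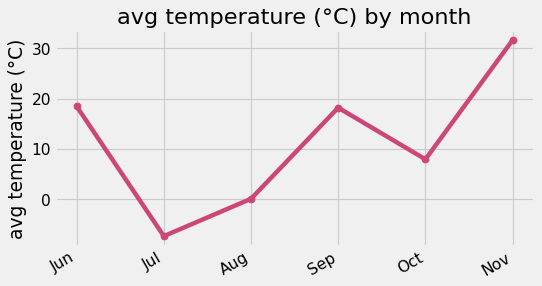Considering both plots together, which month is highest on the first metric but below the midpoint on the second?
Chart 2 median avg temperature (°C) ≈ 15; below-median months: Jul, Aug, Oct. Among those, Oct has the highest rainfall (mm) (≈ 110).

Oct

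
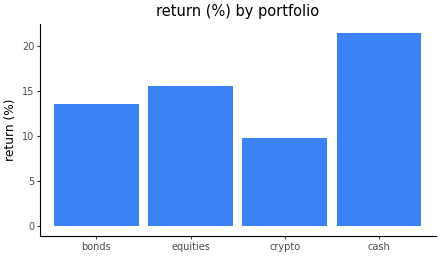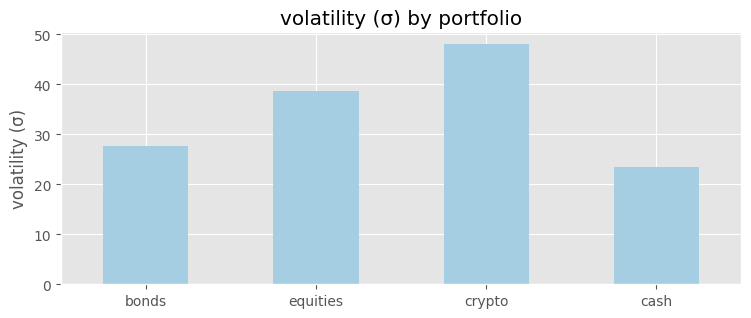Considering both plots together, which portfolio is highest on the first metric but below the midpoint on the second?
Chart 2 median volatility (σ) ≈ 35; below-median portfolios: bonds, cash. Among those, cash has the highest return (%) (≈ 22).

cash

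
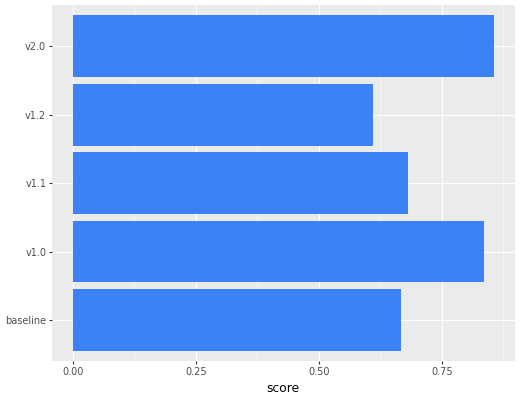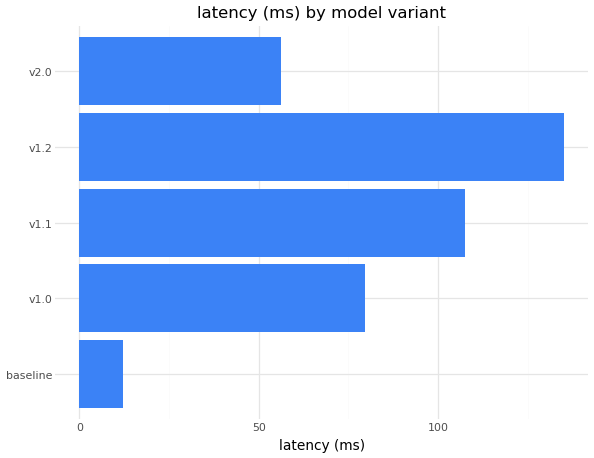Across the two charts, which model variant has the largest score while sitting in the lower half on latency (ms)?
v2.0

Chart 2 median latency (ms) ≈ 80; below-median model variants: baseline, v2.0. Among those, v2.0 has the highest score (≈ 0.9).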